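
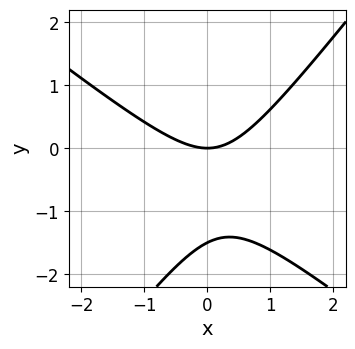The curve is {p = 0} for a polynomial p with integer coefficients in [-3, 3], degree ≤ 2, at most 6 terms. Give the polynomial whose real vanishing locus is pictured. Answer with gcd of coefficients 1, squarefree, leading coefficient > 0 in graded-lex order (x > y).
2*x^2 + x*y - 2*y^2 - 3*y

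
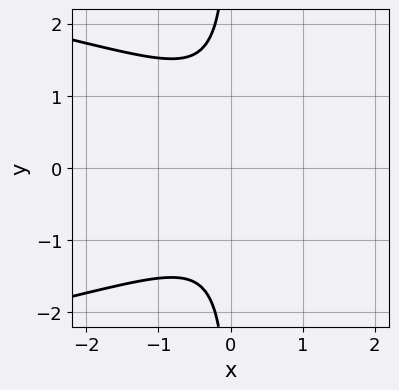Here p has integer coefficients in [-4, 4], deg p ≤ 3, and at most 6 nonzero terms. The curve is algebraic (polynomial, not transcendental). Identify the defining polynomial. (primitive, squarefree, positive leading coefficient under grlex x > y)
3*x*y^2 + 3*x^2 - 2*x + 2

1. Degree: the shape is more complex than any degree-2 curve, so deg p = 3.
2. Symmetries: it's symmetric under y → −y, forcing even powers of y.
3. Against the integer gridlines: the curve avoids every integer x-axis point in the box; it misses every integer gridline on the y-axis.
4. Matching integer coefficients to the picture gives p.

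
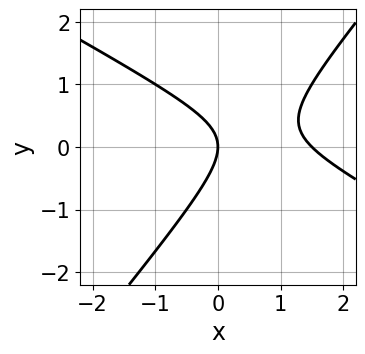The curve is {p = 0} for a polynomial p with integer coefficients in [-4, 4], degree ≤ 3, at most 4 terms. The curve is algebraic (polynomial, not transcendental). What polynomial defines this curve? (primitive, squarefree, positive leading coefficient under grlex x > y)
2*x^2 + 2*x*y - 3*y^2 - 3*x

First, degree: the shape is more complex than any degree-1 curve, so deg p = 2.
Then, reading off the gridlines: one y-axis crossing is at y = 0; one x-axis crossing is at x = 0.
Finally, matching integer coefficients to the picture gives p.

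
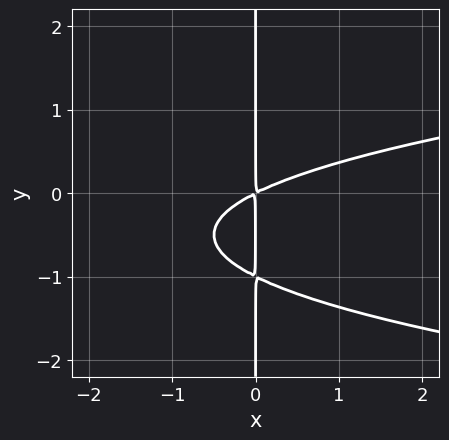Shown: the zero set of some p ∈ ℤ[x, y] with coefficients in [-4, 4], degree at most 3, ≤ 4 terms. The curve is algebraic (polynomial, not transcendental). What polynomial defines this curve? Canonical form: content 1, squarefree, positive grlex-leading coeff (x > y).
1. Degree: a generic line meets the curve in up to 3 points, so deg p = 3.
2. From the axis intercepts and sections: every point of the y-axis in the box is on the curve.
3. Putting this together gives p.

2*x*y^2 - x^2 + 2*x*y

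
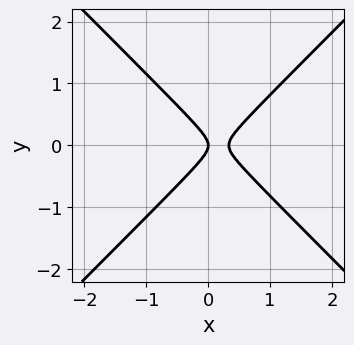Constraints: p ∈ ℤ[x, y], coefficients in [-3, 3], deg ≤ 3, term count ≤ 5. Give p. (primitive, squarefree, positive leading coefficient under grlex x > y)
3*x^2 - 3*y^2 - x

First, degree: a generic line meets the curve in up to 2 points, so deg p = 2.
Next, symmetries: it's symmetric under y → −y, forcing even powers of y.
Next, against the integer gridlines: it meets the y-axis at y = 0 (among the integer gridlines); it crosses the x-axis at the gridline x = 0.
Finally, assembling these constraints gives the stated polynomial.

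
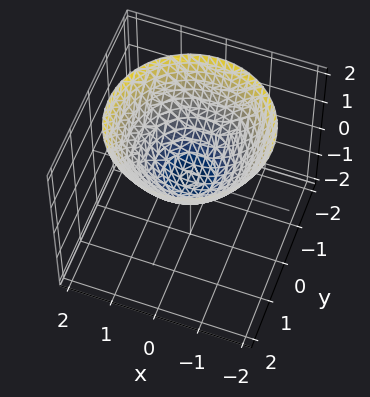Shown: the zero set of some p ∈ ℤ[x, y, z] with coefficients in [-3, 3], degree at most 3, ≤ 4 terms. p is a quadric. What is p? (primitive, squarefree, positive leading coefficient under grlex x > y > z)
(a) The degree is 2 — a single bowl opening along one axis; a quadric.
(b) Symmetries: rotational symmetry about the z-axis ⇒ p depends on x, y only through x² + y².
(c) Reading off the gridlines: a circular section at z = 2 has radius between 1 and 2; one x-axis crossing is at x = 0; one y-axis crossing is at y = 0; one z-axis crossing is at z = 0.
(d) Assembling these constraints gives the stated polynomial.

2*x^2 + 2*y^2 - 3*z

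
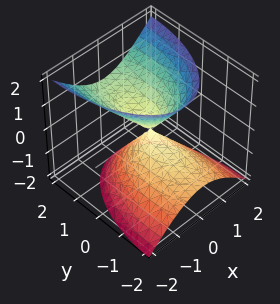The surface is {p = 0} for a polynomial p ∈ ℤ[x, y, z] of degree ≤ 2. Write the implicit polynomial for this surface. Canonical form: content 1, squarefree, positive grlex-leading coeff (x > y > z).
The degree is 2 — no degree-1 surface has this shape.
Reading off the gridlines: it meets the x-axis at x = 0 (among the integer gridlines); one y-axis crossing is at y = 0; one z-axis crossing is at z = 0.
Assembling these constraints gives the stated polynomial.

3*x^2 + y^2 - 2*y*z - 2*z^2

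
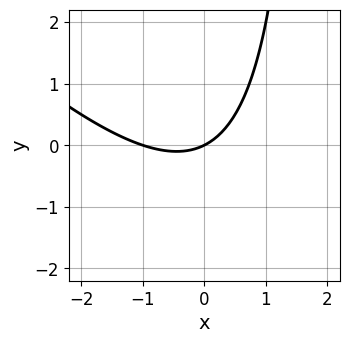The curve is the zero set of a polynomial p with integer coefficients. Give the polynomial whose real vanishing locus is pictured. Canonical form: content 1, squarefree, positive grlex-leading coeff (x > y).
1. The degree is 2 — a generic line meets the curve in up to 2 points.
2. Reading off the gridlines: one y-axis crossing is at y = 0; among the integer gridlines, it crosses the x-axis at x ∈ {-1, 0}.
3. Matching integer coefficients to the picture gives p.

x^2 + x*y + x - 2*y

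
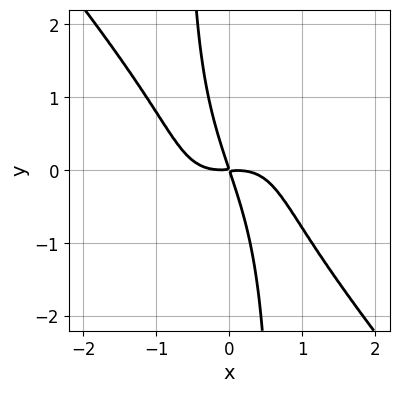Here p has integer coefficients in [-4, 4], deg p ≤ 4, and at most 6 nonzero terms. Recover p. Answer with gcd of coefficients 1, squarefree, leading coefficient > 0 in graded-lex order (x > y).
3*x^4 - 2*x^2*y^2 + 3*x*y + y^2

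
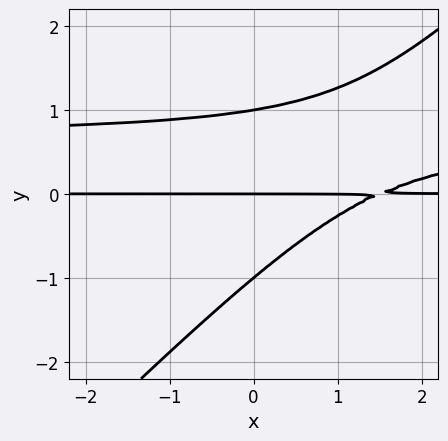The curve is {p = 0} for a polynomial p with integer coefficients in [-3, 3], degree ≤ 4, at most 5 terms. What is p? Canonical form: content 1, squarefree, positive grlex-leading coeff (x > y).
1. The degree is 3 — the shape is more complex than any degree-2 curve.
2. From the axis intercepts and sections: every point of the x-axis in the box is on the curve; among the integer gridlines, it crosses the y-axis at y ∈ {-1, 0, 1}.
3. The integer polynomial consistent with all of this is the stated p.

3*x*y^2 - 3*y^3 - 2*x*y + 3*y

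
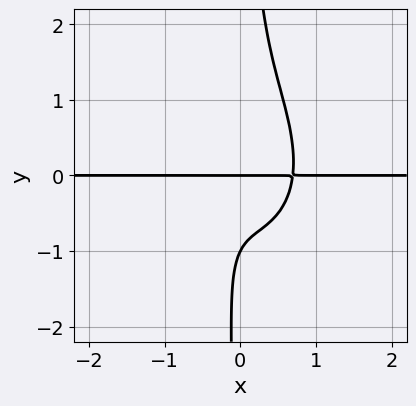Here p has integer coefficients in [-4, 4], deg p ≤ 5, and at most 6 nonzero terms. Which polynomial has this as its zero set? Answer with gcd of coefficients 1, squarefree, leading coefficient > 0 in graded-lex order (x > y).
First, degree: a generic line meets the curve in up to 4 points, so deg p = 4.
Next, observable constraints: every point of the x-axis in the box is on the curve; the y-axis gridline crossings are at y ∈ {-1, 0}.
Finally, matching integer coefficients to the picture gives p.

3*x^3*y + x^2*y^2 + 2*x*y^3 - y^2 - y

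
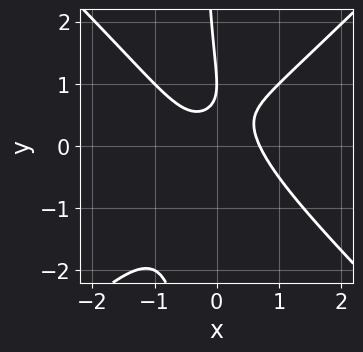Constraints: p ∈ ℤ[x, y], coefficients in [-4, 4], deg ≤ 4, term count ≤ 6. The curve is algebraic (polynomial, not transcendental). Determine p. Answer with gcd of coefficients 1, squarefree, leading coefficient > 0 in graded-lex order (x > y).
3*x^3 - 3*x*y^2 - y^2 + 2*y - 1

1. The degree is 3 — no degree-2 curve has this shape.
2. From the visible intercepts: it crosses the y-axis at the gridline y = 1.
3. Together with the visible shape, these determine p as stated.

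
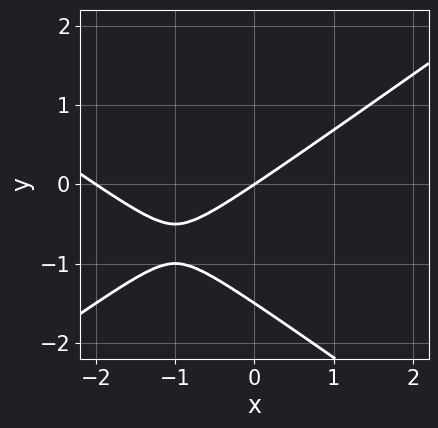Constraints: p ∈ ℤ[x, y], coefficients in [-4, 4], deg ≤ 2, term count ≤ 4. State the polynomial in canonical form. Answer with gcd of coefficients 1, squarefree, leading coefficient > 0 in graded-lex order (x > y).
x^2 - 2*y^2 + 2*x - 3*y

1. Degree: the shape is more complex than any degree-1 curve, so deg p = 2.
2. Against the integer gridlines: it meets the y-axis at y = 0 (among the integer gridlines); among the integer gridlines, it crosses the x-axis at x ∈ {-2, 0}.
3. Together with the visible shape, these determine p as stated.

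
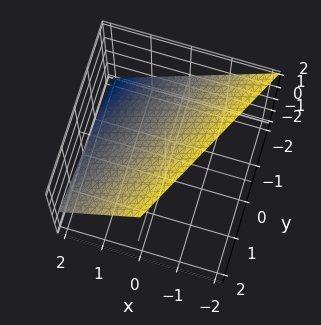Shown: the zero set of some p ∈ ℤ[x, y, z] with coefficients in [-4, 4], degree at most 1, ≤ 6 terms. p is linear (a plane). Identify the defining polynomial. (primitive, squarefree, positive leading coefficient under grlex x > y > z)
1. The degree is 1 — the surface is flat (a plane).
2. Reading off the gridlines: it meets the x-axis at x = 1 (among the integer gridlines); it meets the y-axis at y = -2 (among the integer gridlines); it crosses the z-axis at the gridline z = 1.
3. Putting this together gives p.

2*x - y + 2*z - 2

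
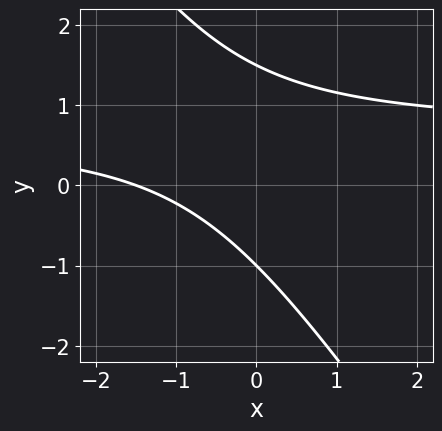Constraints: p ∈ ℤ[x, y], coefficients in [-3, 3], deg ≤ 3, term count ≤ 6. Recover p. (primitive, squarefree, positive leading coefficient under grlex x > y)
1. Degree: no degree-1 curve has this shape, so deg p = 2.
2. Observable constraints: it meets the y-axis at y = -1 (among the integer gridlines).
3. Putting this together gives p.

3*x*y + 2*y^2 - 2*x - y - 3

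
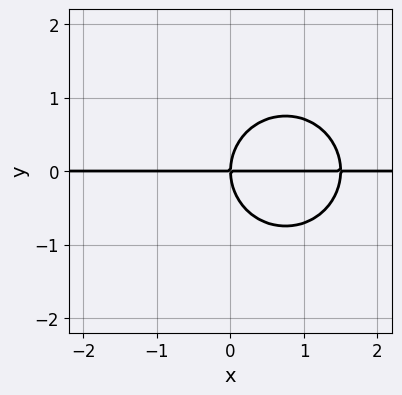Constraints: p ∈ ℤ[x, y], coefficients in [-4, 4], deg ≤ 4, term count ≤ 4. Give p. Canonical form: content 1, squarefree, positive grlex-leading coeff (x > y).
2*x^2*y + 2*y^3 - 3*x*y

First, deg p = 3. A generic line meets the curve in up to 3 points.
Next, reading off the gridlines: the visible x-axis segment lies entirely on the curve; it meets the y-axis at y = 0 (among the integer gridlines).
Finally, putting this together gives p.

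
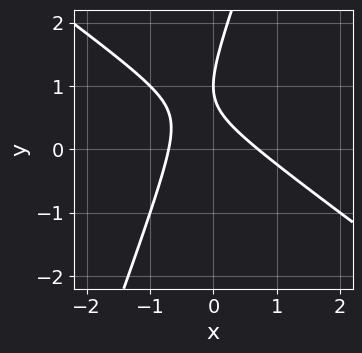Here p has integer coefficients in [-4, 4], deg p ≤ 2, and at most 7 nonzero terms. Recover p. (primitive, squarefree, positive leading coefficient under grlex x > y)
deg p = 2. A generic line meets the curve in up to 2 points.
Observable constraints: one y-axis crossing is at y = 1.
Fitting integer coefficients to these (and the overall shape) gives p.

2*x^2 + 2*x*y - y^2 + 2*y - 1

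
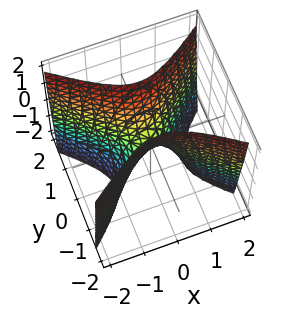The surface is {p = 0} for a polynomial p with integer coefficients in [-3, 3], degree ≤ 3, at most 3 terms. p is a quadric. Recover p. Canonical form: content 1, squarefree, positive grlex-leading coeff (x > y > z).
First, the degree is 2 — a saddle surface; a quadric.
Then, symmetries: mirror symmetry x ↦ −x ⇒ only even powers of x; the y ↦ −y reflection is a symmetry, so y appears only in even powers.
Then, observable constraints: it meets the y-axis at y = 0 (among the integer gridlines); one z-axis crossing is at z = 0; it crosses the x-axis at the gridline x = 0.
Finally, solving for integer coefficients yields p as stated.

2*x^2 - 3*y^2 + z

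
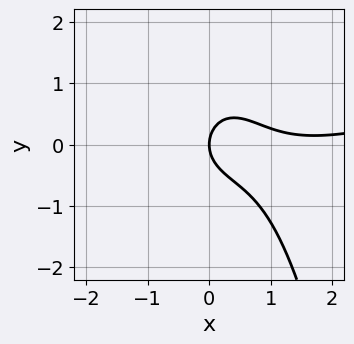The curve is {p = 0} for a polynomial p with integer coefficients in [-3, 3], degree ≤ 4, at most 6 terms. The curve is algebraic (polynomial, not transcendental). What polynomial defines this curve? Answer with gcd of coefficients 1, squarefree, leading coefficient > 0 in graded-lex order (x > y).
x^3 - 3*x^2*y - 3*x^2 - 3*y^2 + 3*x

1. deg p = 3. No degree-2 curve has this shape.
2. From the visible intercepts: it meets the y-axis at y = 0 (among the integer gridlines); it meets the x-axis at x = 0 (among the integer gridlines).
3. Together with the visible shape, these determine p as stated.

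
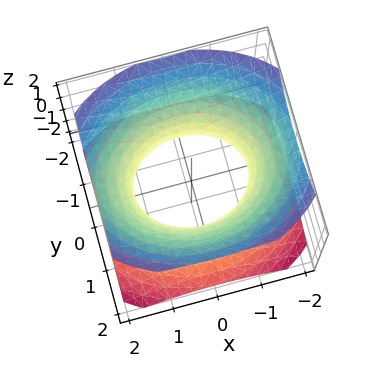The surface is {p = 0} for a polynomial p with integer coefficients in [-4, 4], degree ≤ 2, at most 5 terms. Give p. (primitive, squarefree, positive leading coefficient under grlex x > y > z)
2*x^2 + 3*y^2 - 3*z^2 - 3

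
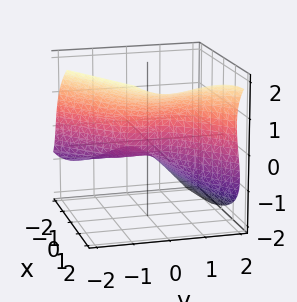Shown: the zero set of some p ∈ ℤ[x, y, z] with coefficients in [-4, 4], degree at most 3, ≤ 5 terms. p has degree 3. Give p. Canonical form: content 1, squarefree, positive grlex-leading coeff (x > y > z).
Degree: a generic line meets the surface in up to 3 points, so deg p = 3.
Against the integer gridlines: it crosses the z-axis at the gridline z = 0; one x-axis crossing is at x = 0; it crosses the y-axis at the gridline y = 0.
The integer polynomial consistent with all of this is the stated p.

x*y^2 - y^3 - z^3 + x*z + x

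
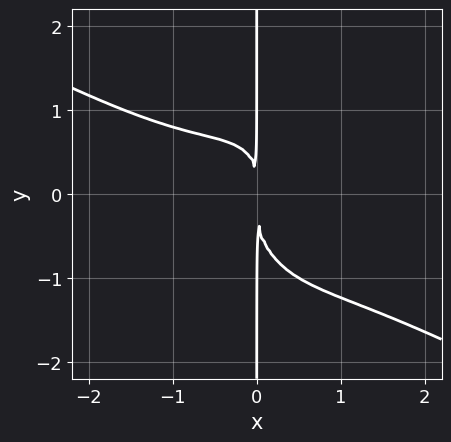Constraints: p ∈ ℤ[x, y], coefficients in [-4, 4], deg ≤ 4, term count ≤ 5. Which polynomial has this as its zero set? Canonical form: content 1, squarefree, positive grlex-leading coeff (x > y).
2*x^4 + 3*x^3*y + 2*x*y^3 - 2*x^2*y + 3*x^2

(a) Degree: the shape is more complex than any degree-3 curve, so deg p = 4.
(b) Against the integer gridlines: the visible y-axis segment lies entirely on the curve.
(c) Together with the visible shape, these determine p as stated.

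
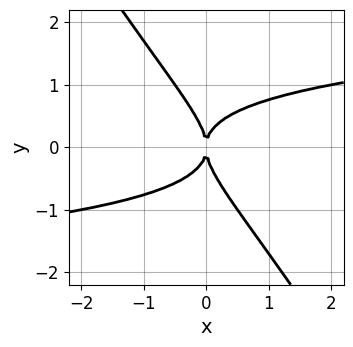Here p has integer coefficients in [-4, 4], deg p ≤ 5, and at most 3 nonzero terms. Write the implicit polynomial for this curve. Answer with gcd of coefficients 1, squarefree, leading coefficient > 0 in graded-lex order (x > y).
1. The degree is 4 — no degree-3 curve has this shape.
2. Reading off the gridlines: one x-axis crossing is at x = 0; it meets the y-axis at y = 0 (among the integer gridlines).
3. These observations pin down the coefficients.

3*x*y^3 + 2*y^4 - 2*x^2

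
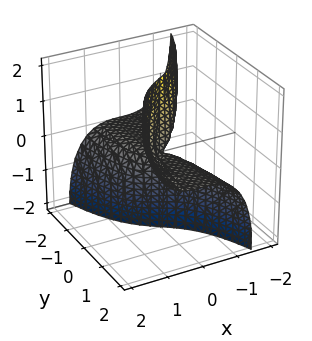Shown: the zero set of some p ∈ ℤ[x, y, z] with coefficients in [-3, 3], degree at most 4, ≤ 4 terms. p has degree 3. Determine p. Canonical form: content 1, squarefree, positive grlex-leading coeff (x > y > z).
2*x^3 + x*z^2 - 3*y*z

First, deg p = 3. The shape is more complex than any degree-2 surface.
Next, from the axis intercepts and sections: it meets the x-axis at x = 0 (among the integer gridlines); every point of the y-axis in the box is on the surface; every point of the z-axis in the box is on the surface.
Finally, solving for integer coefficients yields p as stated.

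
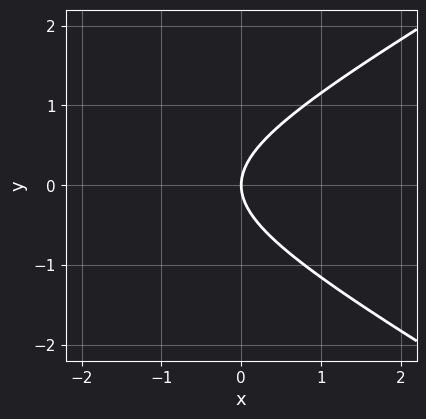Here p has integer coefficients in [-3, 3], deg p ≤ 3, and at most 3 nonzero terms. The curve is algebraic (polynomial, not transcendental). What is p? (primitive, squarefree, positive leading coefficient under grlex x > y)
x^2 - 3*y^2 + 3*x

First, degree: the shape is more complex than any degree-1 curve, so deg p = 2.
Next, symmetries: the y ↦ −y reflection is a symmetry, so y appears only in even powers.
Then, against the integer gridlines: one x-axis crossing is at x = 0; one y-axis crossing is at y = 0.
Finally, these observations pin down the coefficients.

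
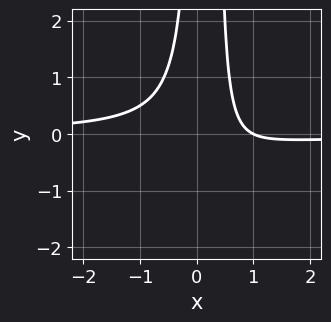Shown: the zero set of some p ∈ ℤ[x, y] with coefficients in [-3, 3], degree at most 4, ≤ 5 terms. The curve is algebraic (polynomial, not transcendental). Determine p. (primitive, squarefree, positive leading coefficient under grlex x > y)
3*x^2*y - x*y + x - 1

(a) deg p = 3. No degree-2 curve has this shape.
(b) From the visible intercepts: the curve avoids every integer y-axis point in the box; it crosses the x-axis at the gridline x = 1.
(c) Assembling these constraints gives the stated polynomial.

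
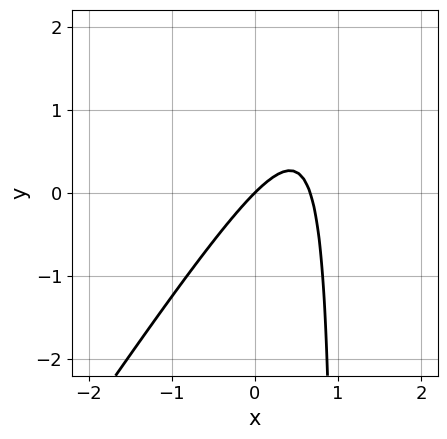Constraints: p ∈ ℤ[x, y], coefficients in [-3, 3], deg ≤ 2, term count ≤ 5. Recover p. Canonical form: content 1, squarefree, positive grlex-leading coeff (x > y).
deg p = 2.
Checking where it meets the axes: it crosses the y-axis at the gridline y = 0; it crosses the x-axis at the gridline x = 0.
Putting this together gives p.

3*x^2 - 2*x*y - 2*x + 2*y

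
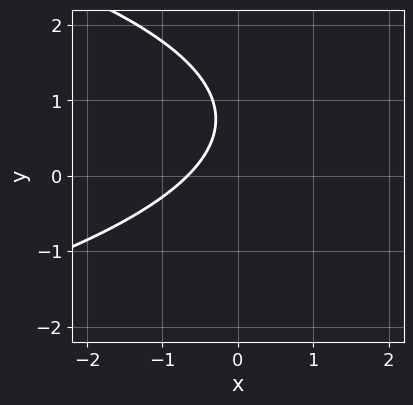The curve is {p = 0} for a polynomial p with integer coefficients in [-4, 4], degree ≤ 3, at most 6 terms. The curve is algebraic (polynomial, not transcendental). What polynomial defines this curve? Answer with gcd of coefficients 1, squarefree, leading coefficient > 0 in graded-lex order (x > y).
1. Degree: the shape is more complex than any degree-1 curve, so deg p = 2.
2. From the visible intercepts: it misses every integer gridline on the y-axis.
3. Solving for integer coefficients yields p as stated.

2*y^2 + 3*x - 3*y + 2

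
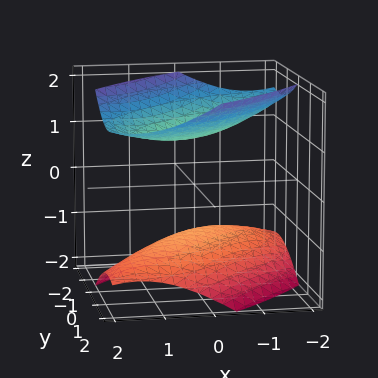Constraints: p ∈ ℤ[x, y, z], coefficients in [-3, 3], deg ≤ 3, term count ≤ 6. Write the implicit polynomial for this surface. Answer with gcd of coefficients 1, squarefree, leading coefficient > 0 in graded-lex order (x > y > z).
2*x^2 - 3*x*y + 2*y^2 - 3*z^2 + 3

The picture has 2 separate pieces.
deg p = 2.
Against the integer gridlines: it misses every integer gridline on the y-axis; no x-intercept at any integer in the box.
Putting this together gives p.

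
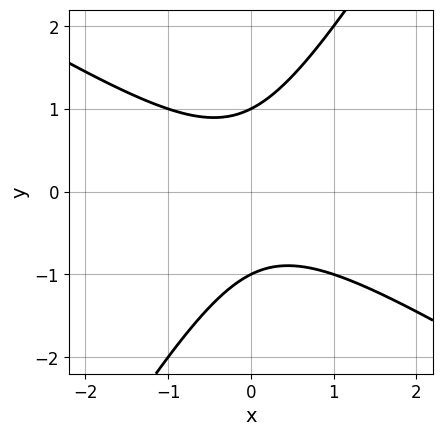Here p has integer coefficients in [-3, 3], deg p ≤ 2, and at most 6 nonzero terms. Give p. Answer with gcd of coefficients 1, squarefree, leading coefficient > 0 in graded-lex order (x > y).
(a) Degree: a generic line meets the curve in up to 2 points, so deg p = 2.
(b) Reading off the gridlines: among the integer gridlines, it crosses the y-axis at y ∈ {-1, 1}; it misses every integer gridline on the x-axis.
(c) Matching integer coefficients to the picture gives p.

x^2 + x*y - y^2 + 1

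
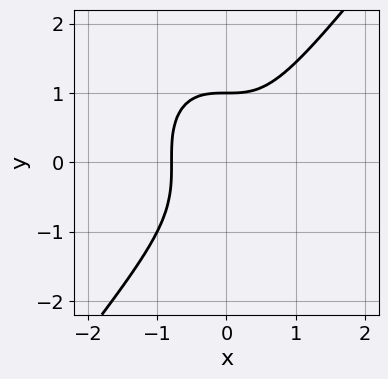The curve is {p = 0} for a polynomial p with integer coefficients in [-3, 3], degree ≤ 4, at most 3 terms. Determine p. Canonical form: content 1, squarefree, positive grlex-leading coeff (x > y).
deg p = 3. A generic line meets the curve in up to 3 points.
Reading off the gridlines: it crosses the y-axis at the gridline y = 1.
These observations pin down the coefficients.

2*x^3 - y^3 + 1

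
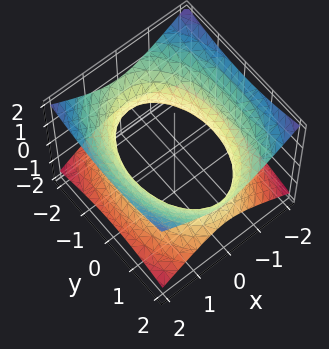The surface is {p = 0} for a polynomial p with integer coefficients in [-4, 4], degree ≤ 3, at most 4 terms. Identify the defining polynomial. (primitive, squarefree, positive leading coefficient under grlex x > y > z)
(a) deg p = 2. An hourglass — one-sheet hyperboloid; a quadric.
(b) Symmetries: the z ↦ −z reflection is a symmetry, so z appears only in even powers; mirror symmetry x ↦ −x ⇒ only even powers of x; it's symmetric under y → −y, forcing even powers of y.
(c) Against the integer gridlines: no z-intercept at any integer in the box.
(d) These observations pin down the coefficients.

2*x^2 + y^2 - 3*z^2 - 3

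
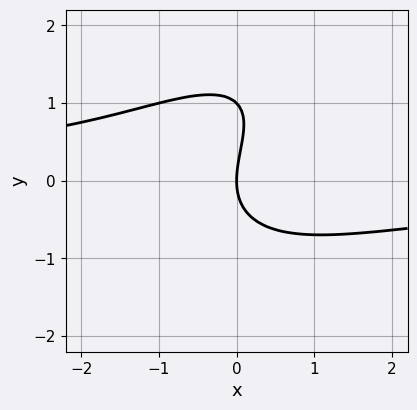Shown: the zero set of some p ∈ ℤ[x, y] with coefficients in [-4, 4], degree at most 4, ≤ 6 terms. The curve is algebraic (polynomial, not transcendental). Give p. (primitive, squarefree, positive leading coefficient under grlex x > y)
(a) The degree is 3 — the shape is more complex than any degree-2 curve.
(b) Checking where it meets the axes: one x-axis crossing is at x = 0; the y-axis gridline crossings are at y ∈ {0, 1}.
(c) Putting this together gives p.

x^2*y - x*y^2 + y^3 - y^2 + 2*x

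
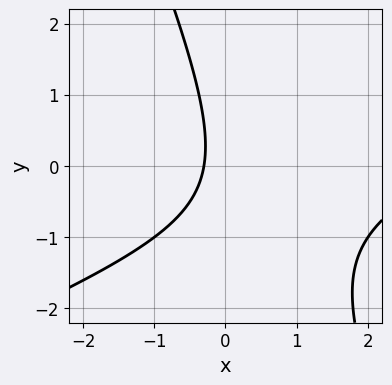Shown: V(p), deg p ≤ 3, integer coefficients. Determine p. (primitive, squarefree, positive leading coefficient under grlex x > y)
x^2 - 2*x*y - y^2 - 3*x - 1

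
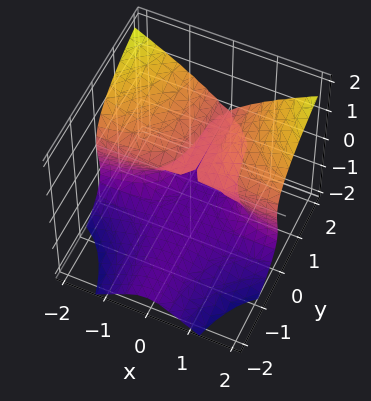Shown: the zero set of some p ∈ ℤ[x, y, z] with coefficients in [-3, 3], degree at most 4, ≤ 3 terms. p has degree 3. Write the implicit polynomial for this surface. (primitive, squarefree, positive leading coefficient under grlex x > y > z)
2*x^2*y - 2*z^3 - 3*z^2

First, degree: the shape is more complex than any degree-2 surface, so deg p = 3.
Then, reading off the gridlines: every point of the x-axis in the box is on the surface; every point of the y-axis in the box is on the surface.
Finally, the integer polynomial consistent with all of this is the stated p.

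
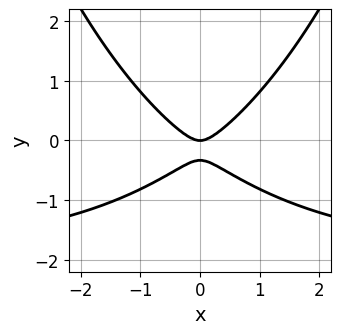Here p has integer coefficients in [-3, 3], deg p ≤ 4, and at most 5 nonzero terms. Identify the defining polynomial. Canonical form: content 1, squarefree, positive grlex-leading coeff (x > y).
x^2*y + 2*x^2 - 3*y^2 - y

1. The degree is 3 — the shape is more complex than any degree-2 curve.
2. Symmetries: the x ↦ −x reflection is a symmetry, so x appears only in even powers.
3. From the axis intercepts and sections: it crosses the y-axis at the gridline y = 0; it meets the x-axis at x = 0 (among the integer gridlines).
4. These observations pin down the coefficients.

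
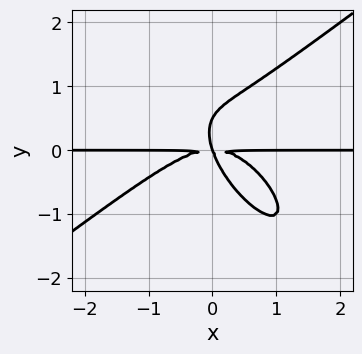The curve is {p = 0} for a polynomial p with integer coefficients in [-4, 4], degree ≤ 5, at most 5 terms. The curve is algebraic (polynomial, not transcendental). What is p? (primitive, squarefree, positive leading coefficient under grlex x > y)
2*x^3*y - 2*x*y^3 - 2*y^4 + 3*x*y^2 + y^3

deg p = 4.
From the visible intercepts: one y-axis crossing is at y = 0; every point of the x-axis in the box is on the curve.
Assembling these constraints gives the stated polynomial.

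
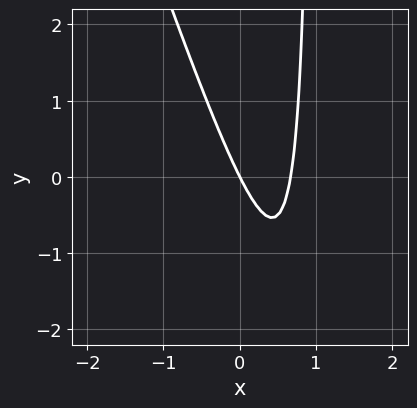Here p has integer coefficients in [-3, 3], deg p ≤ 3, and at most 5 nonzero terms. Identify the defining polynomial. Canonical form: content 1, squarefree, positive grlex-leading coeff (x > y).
(a) Degree: the shape is more complex than any degree-1 curve, so deg p = 2.
(b) Checking where it meets the axes: it meets the y-axis at y = 0 (among the integer gridlines); it crosses the x-axis at the gridline x = 0.
(c) Putting this together gives p.

3*x^2 + x*y - 2*x - y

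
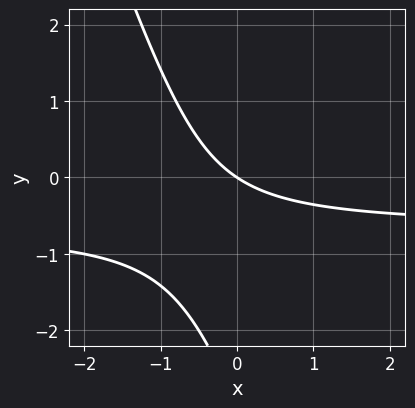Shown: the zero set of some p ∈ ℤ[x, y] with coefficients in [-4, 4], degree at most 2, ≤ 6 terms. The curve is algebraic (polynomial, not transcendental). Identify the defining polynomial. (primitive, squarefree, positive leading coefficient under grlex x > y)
1. Degree: no degree-1 curve has this shape, so deg p = 2.
2. Against the integer gridlines: it crosses the x-axis at the gridline x = 0; one y-axis crossing is at y = 0.
3. Fitting integer coefficients to these (and the overall shape) gives p.

3*x*y + y^2 + 2*x + 3*y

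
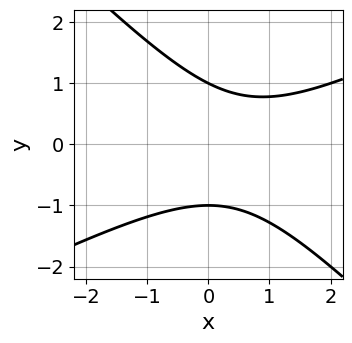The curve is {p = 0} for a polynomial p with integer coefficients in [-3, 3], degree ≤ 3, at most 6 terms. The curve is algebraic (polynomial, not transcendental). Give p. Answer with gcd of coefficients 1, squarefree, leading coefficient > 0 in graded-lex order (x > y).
x^2 - x*y - 2*y^2 - x + 2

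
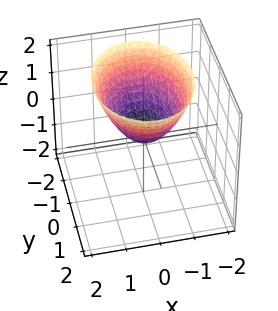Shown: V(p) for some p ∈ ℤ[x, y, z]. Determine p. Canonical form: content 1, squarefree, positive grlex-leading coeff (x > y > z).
3*x^2 + 2*y^2 - 3*z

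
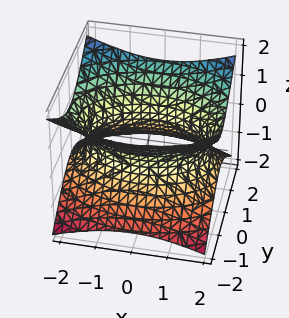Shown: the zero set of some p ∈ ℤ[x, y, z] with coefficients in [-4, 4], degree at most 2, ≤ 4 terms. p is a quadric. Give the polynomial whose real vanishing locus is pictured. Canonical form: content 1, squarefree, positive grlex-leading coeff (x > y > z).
(a) Degree: an hourglass — one-sheet hyperboloid; a quadric, so deg p = 2.
(b) Symmetries: mirror symmetry z ↦ −z ⇒ only even powers of z; mirror symmetry x ↦ −x ⇒ only even powers of x; it's symmetric under y → −y, forcing even powers of y.
(c) From the visible intercepts: no z-intercept at any integer in the box.
(d) The integer polynomial consistent with all of this is the stated p.

x^2 + 2*y^2 - 3*z^2 - 3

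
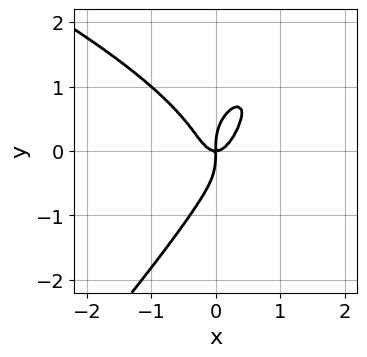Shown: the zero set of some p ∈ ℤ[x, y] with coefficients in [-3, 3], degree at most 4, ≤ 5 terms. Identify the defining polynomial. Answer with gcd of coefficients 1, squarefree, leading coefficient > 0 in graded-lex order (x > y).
x*y^3 - y^4 - 3*x^3 + x*y

Degree: the shape is more complex than any degree-3 curve, so deg p = 4.
Observable constraints: it crosses the x-axis at the gridline x = 0; it meets the y-axis at y = 0 (among the integer gridlines).
Together with the visible shape, these determine p as stated.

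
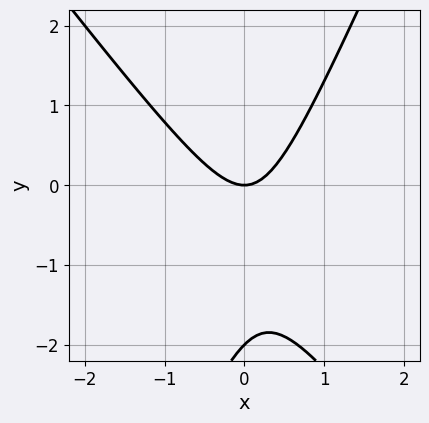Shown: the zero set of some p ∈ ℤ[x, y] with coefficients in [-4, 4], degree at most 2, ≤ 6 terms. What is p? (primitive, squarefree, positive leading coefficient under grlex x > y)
(a) deg p = 2. A generic line meets the curve in up to 2 points.
(b) Observable constraints: it meets the x-axis at x = 0 (among the integer gridlines); among the integer gridlines, it crosses the y-axis at y ∈ {-2, 0}.
(c) Putting this together gives p.

3*x^2 + x*y - y^2 - 2*y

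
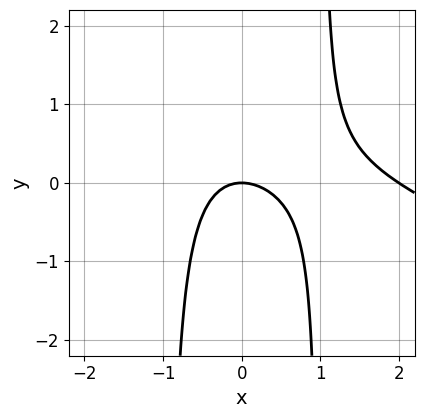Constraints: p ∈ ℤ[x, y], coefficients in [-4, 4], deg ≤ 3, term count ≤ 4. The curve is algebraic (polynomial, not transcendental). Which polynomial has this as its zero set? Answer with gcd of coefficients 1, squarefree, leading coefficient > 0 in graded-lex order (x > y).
(a) deg p = 3. The shape is more complex than any degree-2 curve.
(b) Observable constraints: the x-axis gridline crossings are at x ∈ {0, 2}; one y-axis crossing is at y = 0.
(c) Fitting integer coefficients to these (and the overall shape) gives p.

x^3 + 2*x^2*y - 2*x^2 - 2*y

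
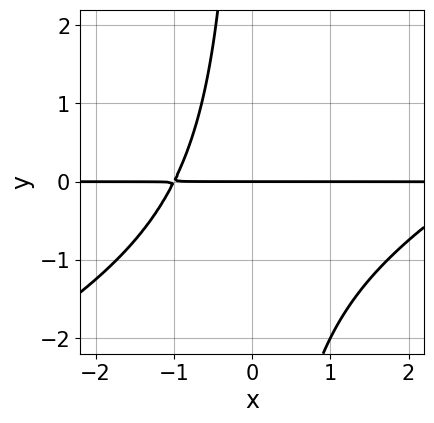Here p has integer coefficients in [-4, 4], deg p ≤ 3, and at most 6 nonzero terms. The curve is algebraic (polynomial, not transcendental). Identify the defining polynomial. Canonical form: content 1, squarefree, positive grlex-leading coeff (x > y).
Degree: the shape is more complex than any degree-2 curve, so deg p = 3.
From the axis intercepts and sections: every point of the x-axis in the box is on the curve; it meets the y-axis at y = 0 (among the integer gridlines).
Matching integer coefficients to the picture gives p.

x^2*y - 2*x*y^2 - 2*x*y - 3*y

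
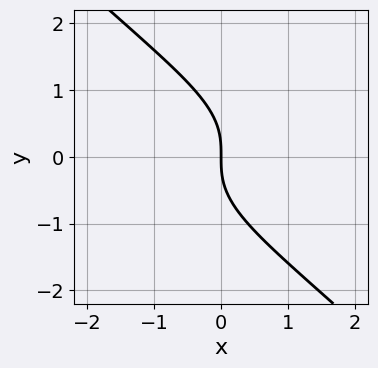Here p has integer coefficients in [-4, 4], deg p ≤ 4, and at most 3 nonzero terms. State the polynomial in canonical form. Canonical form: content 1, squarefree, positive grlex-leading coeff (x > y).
2*x*y^2 + 2*y^3 + 3*x

Degree: no degree-2 curve has this shape, so deg p = 3.
Observable constraints: it crosses the x-axis at the gridline x = 0; one y-axis crossing is at y = 0.
Fitting integer coefficients to these (and the overall shape) gives p.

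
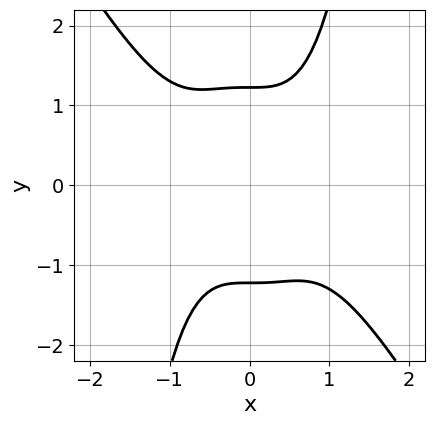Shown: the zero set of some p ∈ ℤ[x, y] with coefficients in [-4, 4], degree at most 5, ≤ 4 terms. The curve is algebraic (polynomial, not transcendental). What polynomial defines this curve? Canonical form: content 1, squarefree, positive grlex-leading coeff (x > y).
Degree: a generic line meets the curve in up to 4 points, so deg p = 4.
Observable constraints: the curve avoids every integer x-axis point in the box.
These observations pin down the coefficients.

3*x^4 + 2*x^3*y - 2*y^2 + 3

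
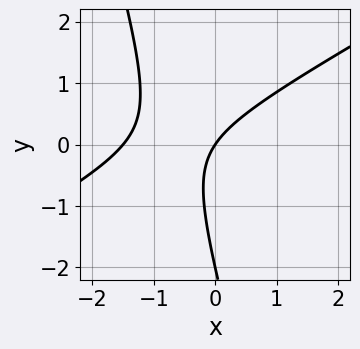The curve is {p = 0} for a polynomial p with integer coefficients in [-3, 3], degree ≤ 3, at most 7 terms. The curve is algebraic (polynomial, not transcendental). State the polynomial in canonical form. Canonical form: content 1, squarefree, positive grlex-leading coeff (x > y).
2*x^2 - 3*x*y - y^2 + 3*x - 2*y

1. deg p = 2. A generic line meets the curve in up to 2 points.
2. Observable constraints: one x-axis crossing is at x = 0; among the integer gridlines, it crosses the y-axis at y ∈ {-2, 0}.
3. Putting this together gives p.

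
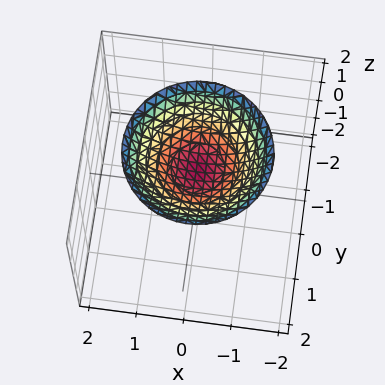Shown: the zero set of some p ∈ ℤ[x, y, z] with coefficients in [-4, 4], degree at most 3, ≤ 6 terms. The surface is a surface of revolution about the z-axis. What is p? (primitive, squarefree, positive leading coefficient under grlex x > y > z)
First, deg p = 2. No degree-1 surface has this shape.
Then, symmetries: rotational symmetry about the z-axis ⇒ p depends on x, y only through x² + y².
Then, observable constraints: a circular section at z = 2 has radius between 1 and 2; one z-axis crossing is at z = 1; no y-intercept at any integer in the box; no x-intercept at any integer in the box.
Finally, assembling these constraints gives the stated polynomial.

x^2 + y^2 - 2*z + 2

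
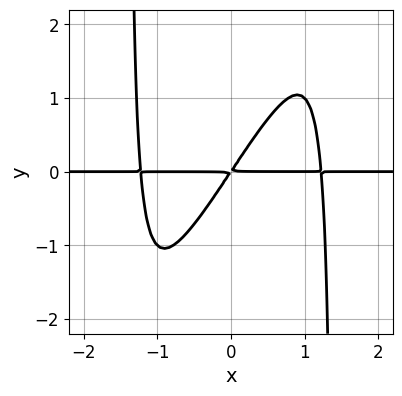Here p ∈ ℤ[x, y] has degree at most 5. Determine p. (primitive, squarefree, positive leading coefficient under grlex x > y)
Degree: the shape is more complex than any degree-3 curve, so deg p = 4.
Observable constraints: every point of the x-axis in the box is on the curve.
Solving for integer coefficients yields p as stated.

2*x^3*y - x^2*y^2 - 3*x*y + 2*y^2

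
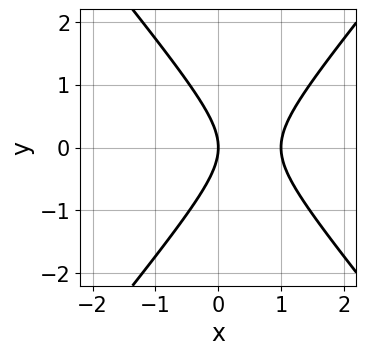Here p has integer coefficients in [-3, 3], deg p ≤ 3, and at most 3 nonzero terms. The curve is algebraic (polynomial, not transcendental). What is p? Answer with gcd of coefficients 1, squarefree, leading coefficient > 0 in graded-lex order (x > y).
3*x^2 - 2*y^2 - 3*x

The degree is 2 — the shape is more complex than any degree-1 curve.
Symmetries: the y ↦ −y reflection is a symmetry, so y appears only in even powers.
Against the integer gridlines: one y-axis crossing is at y = 0; the x-axis gridline crossings are at x ∈ {0, 1}.
These observations pin down the coefficients.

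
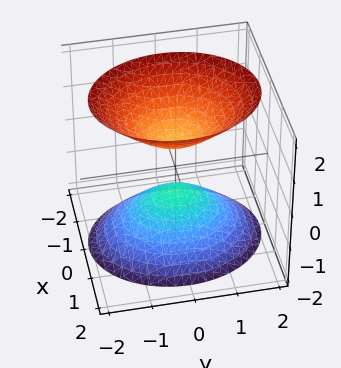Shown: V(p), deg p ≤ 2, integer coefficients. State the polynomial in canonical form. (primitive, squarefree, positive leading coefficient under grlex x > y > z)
I count 2 distinct pieces. Treating them together as one polynomial.
Degree: two separate bowl-shaped sheets opening away from each other; a quadric, so deg p = 2.
Symmetries: the z ↦ −z reflection is a symmetry, so z appears only in even powers; the x ↦ −x reflection is a symmetry, so x appears only in even powers; it's symmetric under y → −y, forcing even powers of y.
Reading off the gridlines: it misses every integer gridline on the y-axis; the surface avoids every integer x-axis point in the box.
Putting this together gives p.

3*x^2 + 2*y^2 - 2*z^2 + 1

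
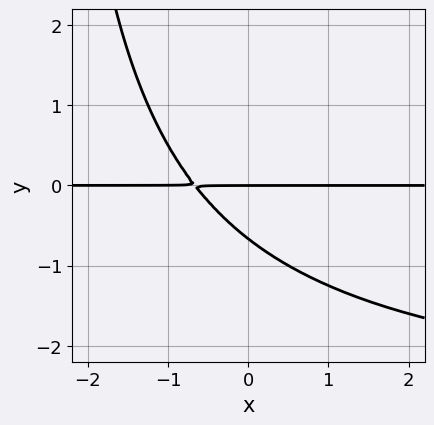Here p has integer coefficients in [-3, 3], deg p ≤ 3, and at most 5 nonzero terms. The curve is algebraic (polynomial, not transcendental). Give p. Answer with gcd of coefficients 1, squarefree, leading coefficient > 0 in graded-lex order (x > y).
x*y^2 + 3*x*y + 3*y^2 + 2*y

Degree: a generic line meets the curve in up to 3 points, so deg p = 3.
Checking where it meets the axes: one y-axis crossing is at y = 0; the visible x-axis segment lies entirely on the curve.
Matching integer coefficients to the picture gives p.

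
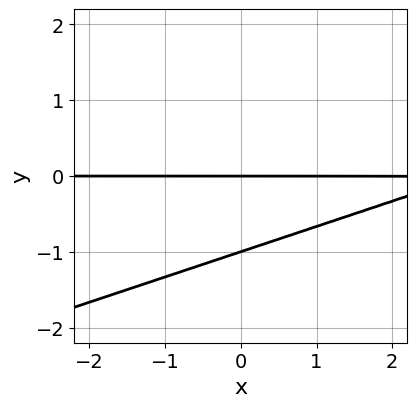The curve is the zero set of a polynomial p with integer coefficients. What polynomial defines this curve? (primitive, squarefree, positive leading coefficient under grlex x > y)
First, deg p = 2.
Next, against the integer gridlines: the visible x-axis segment lies entirely on the curve; among the integer gridlines, it crosses the y-axis at y ∈ {-1, 0}.
Finally, putting this together gives p.

x*y - 3*y^2 - 3*y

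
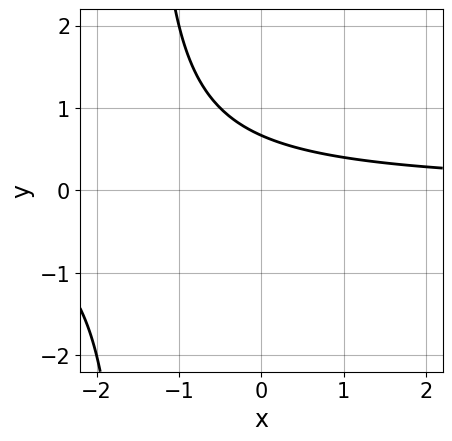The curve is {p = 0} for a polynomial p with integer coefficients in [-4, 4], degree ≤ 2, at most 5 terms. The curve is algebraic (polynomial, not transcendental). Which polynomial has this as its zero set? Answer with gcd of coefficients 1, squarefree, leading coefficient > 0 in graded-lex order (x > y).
Degree: a generic line meets the curve in up to 2 points, so deg p = 2.
From the visible intercepts: the curve avoids every integer x-axis point in the box.
Together with the visible shape, these determine p as stated.

2*x*y + 3*y - 2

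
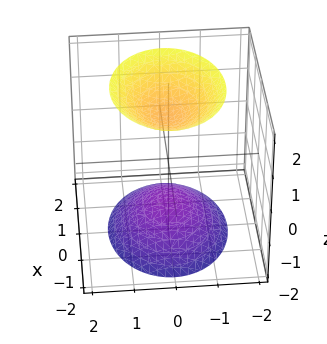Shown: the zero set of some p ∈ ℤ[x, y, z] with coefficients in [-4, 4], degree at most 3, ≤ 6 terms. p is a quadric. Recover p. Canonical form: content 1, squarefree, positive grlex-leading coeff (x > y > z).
First, I count 2 distinct pieces. They look like related sheets of one shape, so recover p as a whole.
Then, deg p = 2. Two separate bowl-shaped sheets opening away from each other; a quadric.
Next, symmetries: it's symmetric under y → −y, forcing even powers of y; the z ↦ −z reflection is a symmetry, so z appears only in even powers; mirror symmetry x ↦ −x ⇒ only even powers of x.
Then, checking where it meets the axes: the surface avoids every integer y-axis point in the box; it misses every integer gridline on the x-axis.
Finally, the integer polynomial consistent with all of this is the stated p.

2*x^2 + 3*y^2 - 2*z^2 + 3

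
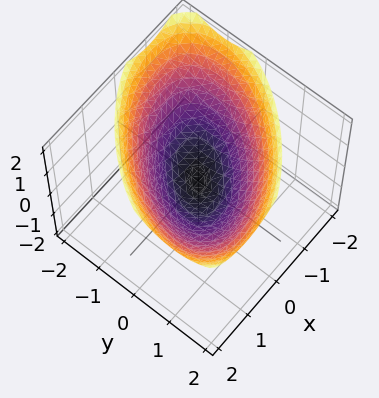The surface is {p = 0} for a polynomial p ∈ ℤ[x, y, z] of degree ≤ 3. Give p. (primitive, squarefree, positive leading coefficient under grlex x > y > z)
x^2 - x*y + y^2 - 2*z

1. deg p = 2. The shape is more complex than any degree-1 surface.
2. Reading off the gridlines: it meets the x-axis at x = 0 (among the integer gridlines); it meets the z-axis at z = 0 (among the integer gridlines); it crosses the y-axis at the gridline y = 0.
3. Putting this together gives p.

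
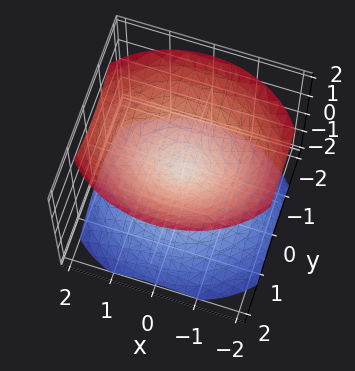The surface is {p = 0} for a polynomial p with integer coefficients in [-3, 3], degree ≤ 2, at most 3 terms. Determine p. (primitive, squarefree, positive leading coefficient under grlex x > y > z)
First, the picture has 2 separate pieces. They look like related sheets of one shape, so recover p as a whole.
Then, degree: a double cone through the origin; a quadric, so deg p = 2.
Then, symmetries: mirror symmetry y ↦ −y ⇒ only even powers of y; the z ↦ −z reflection is a symmetry, so z appears only in even powers; the x ↦ −x reflection is a symmetry, so x appears only in even powers.
Then, checking where it meets the axes: it crosses the x-axis at the gridline x = 0; it meets the y-axis at y = 0 (among the integer gridlines); it crosses the z-axis at the gridline z = 0.
Finally, solving for integer coefficients yields p as stated.

2*x^2 + 3*y^2 - 3*z^2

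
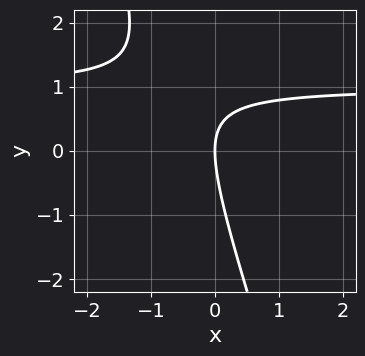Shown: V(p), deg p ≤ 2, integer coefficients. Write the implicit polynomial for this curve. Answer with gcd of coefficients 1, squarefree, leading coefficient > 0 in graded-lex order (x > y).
3*x*y + y^2 - 3*x

1. The degree is 2 — the shape is more complex than any degree-1 curve.
2. From the axis intercepts and sections: it meets the x-axis at x = 0 (among the integer gridlines); it crosses the y-axis at the gridline y = 0.
3. Solving for integer coefficients yields p as stated.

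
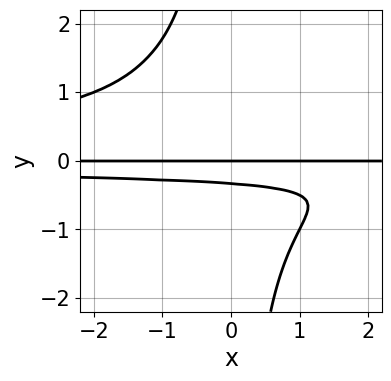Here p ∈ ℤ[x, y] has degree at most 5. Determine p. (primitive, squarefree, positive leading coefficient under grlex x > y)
deg p = 4. The shape is more complex than any degree-3 curve.
From the visible intercepts: it meets the y-axis at y = 0 (among the integer gridlines); every point of the x-axis in the box is on the curve.
Matching integer coefficients to the picture gives p.

2*x*y^3 + 3*y^2 + y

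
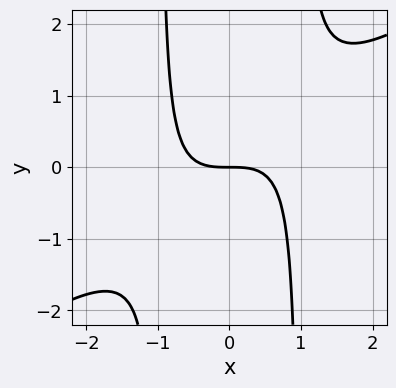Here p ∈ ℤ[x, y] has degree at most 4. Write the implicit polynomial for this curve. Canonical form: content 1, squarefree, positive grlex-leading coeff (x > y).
2*x^3 - 3*x^2*y + 3*y

1. The degree is 3 — a generic line meets the curve in up to 3 points.
2. From the axis intercepts and sections: it meets the x-axis at x = 0 (among the integer gridlines); one y-axis crossing is at y = 0.
3. These observations pin down the coefficients.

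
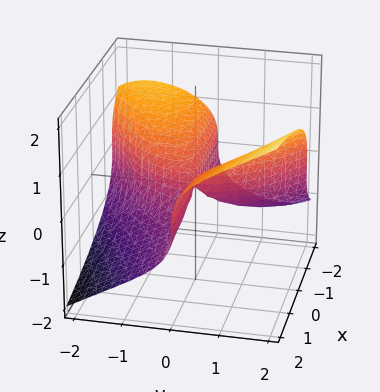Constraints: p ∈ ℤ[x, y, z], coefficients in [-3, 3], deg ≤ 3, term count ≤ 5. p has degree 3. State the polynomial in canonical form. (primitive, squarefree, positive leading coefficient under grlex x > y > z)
First, degree: a generic line meets the surface in up to 3 points, so deg p = 3.
Next, checking where it meets the axes: one y-axis crossing is at y = 0; one z-axis crossing is at z = 0.
Finally, matching integer coefficients to the picture gives p. Check: (1, 0, 0) on the x-axis lies on the surface, and p(1, 0, 0) = 0. ✓

y^3 - 3*z^3 + 3*x*y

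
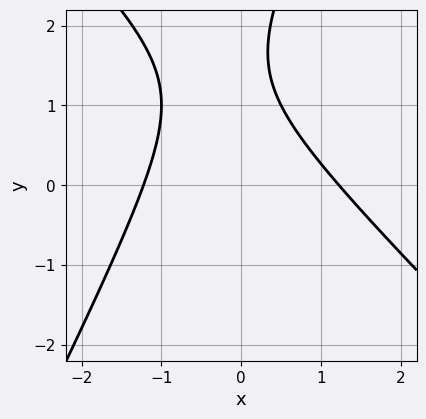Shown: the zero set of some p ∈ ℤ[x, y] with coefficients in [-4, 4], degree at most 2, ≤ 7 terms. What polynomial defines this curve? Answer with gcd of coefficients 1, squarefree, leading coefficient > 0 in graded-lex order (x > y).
2*x^2 + x*y - y^2 + 3*y - 3

Degree: no degree-1 curve has this shape, so deg p = 2.
Observable constraints: no y-intercept at any integer in the box.
The integer polynomial consistent with all of this is the stated p.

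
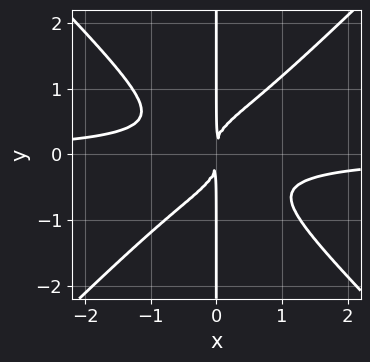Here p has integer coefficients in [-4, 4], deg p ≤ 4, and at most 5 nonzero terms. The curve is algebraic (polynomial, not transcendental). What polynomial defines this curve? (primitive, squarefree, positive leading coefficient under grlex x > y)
2*x^3*y - 2*x*y^3 + x^2

deg p = 4. The shape is more complex than any degree-3 curve.
Reading off the gridlines: every point of the y-axis in the box is on the curve.
Together with the visible shape, these determine p as stated.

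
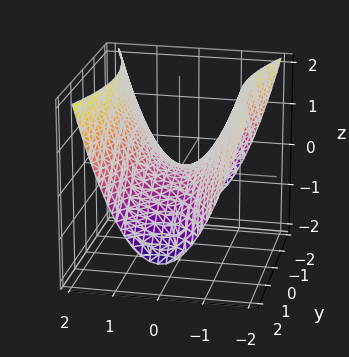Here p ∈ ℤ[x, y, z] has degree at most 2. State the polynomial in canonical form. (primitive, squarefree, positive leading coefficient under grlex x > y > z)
3*x^2 - y^2 - 3*z

1. Degree: a saddle surface; a quadric, so deg p = 2.
2. Symmetries: it's symmetric under x → −x, forcing even powers of x; it's symmetric under y → −y, forcing even powers of y.
3. From the axis intercepts and sections: one z-axis crossing is at z = 0; it meets the y-axis at y = 0 (among the integer gridlines); one x-axis crossing is at x = 0.
4. These observations pin down the coefficients.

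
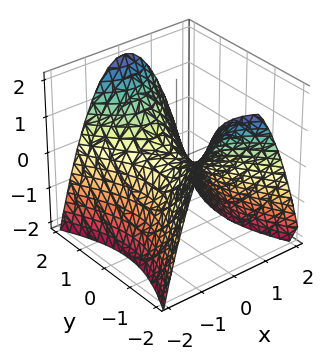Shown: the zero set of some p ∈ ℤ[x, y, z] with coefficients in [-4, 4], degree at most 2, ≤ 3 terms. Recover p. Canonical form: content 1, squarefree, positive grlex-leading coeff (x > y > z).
2*x^2 - y^2 + 2*z

(a) deg p = 2. A hyperbolic paraboloid; a quadric.
(b) Symmetries: it's symmetric under x → −x, forcing even powers of x; the y ↦ −y reflection is a symmetry, so y appears only in even powers.
(c) Observable constraints: one y-axis crossing is at y = 0; one z-axis crossing is at z = 0.
(d) Together with the visible shape, these determine p as stated.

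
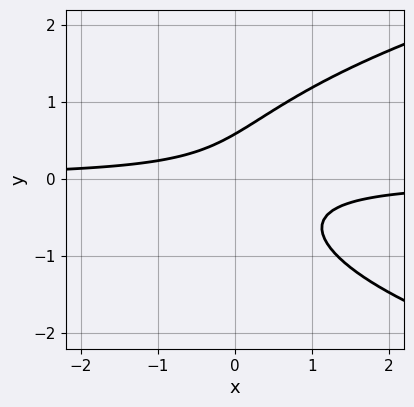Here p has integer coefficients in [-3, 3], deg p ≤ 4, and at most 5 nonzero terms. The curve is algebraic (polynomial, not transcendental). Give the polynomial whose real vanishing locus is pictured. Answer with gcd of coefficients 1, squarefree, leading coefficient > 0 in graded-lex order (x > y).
First, the degree is 3 — no degree-2 curve has this shape.
Next, from the visible intercepts: it misses every integer gridline on the x-axis.
Finally, fitting integer coefficients to these (and the overall shape) gives p.

2*y^3 - 3*x*y + y - 1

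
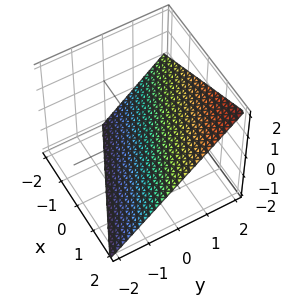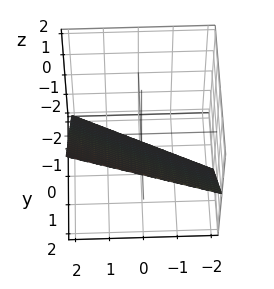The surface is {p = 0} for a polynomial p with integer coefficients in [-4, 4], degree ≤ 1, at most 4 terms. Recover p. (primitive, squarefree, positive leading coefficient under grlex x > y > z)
x + 2*y - 2*z - 2

1. deg p = 1. The surface is flat (a plane).
2. Against the integer gridlines: it meets the y-axis at y = 1 (among the integer gridlines); one x-axis crossing is at x = 2.
3. The integer polynomial consistent with all of this is the stated p. Check: (0, 0, -1) on the z-axis lies on the surface, and p(0, 0, -1) = 0. ✓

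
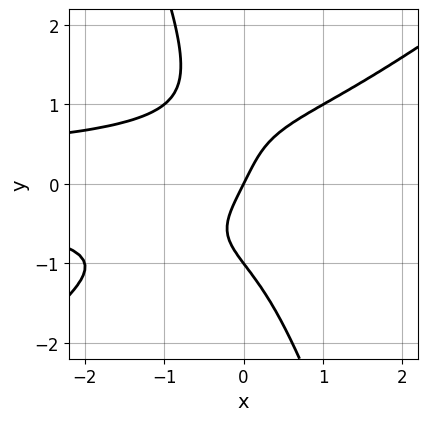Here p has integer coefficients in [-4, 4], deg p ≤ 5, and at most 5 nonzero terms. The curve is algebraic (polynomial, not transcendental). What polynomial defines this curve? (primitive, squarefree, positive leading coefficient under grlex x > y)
2*x^2*y^2 - 2*x*y^3 - y^4 + 2*x - y

First, deg p = 4. No degree-3 curve has this shape.
Then, against the integer gridlines: among the integer gridlines, it crosses the y-axis at y ∈ {-1, 0}; it meets the x-axis at x = 0 (among the integer gridlines).
Finally, the integer polynomial consistent with all of this is the stated p.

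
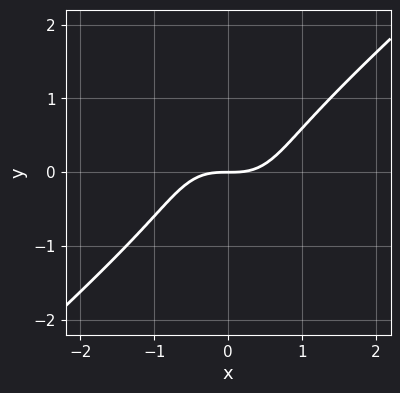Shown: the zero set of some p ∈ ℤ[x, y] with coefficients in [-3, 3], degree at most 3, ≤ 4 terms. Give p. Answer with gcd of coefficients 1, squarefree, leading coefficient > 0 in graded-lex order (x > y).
3*x^3 - x^2*y - 3*y^3 - 3*y

First, the degree is 3 — no degree-2 curve has this shape.
Next, against the integer gridlines: one x-axis crossing is at x = 0; it crosses the y-axis at the gridline y = 0.
Finally, the integer polynomial consistent with all of this is the stated p.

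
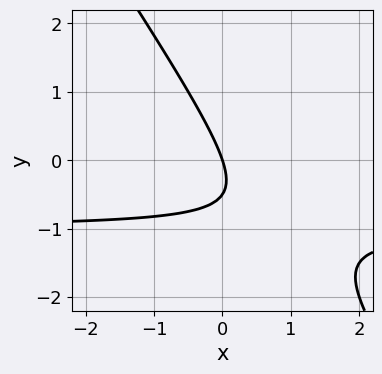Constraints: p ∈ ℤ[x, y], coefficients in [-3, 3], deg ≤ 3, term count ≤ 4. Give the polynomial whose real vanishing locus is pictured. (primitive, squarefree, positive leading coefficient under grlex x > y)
1. Degree: a generic line meets the curve in up to 2 points, so deg p = 2.
2. From the axis intercepts and sections: one x-axis crossing is at x = 0; it crosses the y-axis at the gridline y = 0.
3. The integer polynomial consistent with all of this is the stated p.

3*x*y + 2*y^2 + 3*x + y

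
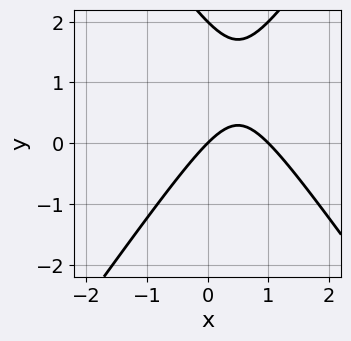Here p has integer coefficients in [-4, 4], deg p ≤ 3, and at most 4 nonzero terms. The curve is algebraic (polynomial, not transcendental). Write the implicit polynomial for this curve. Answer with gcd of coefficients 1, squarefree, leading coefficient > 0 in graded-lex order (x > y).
1. Degree: no degree-1 curve has this shape, so deg p = 2.
2. Checking where it meets the axes: the x-axis gridline crossings are at x ∈ {0, 1}; among the integer gridlines, it crosses the y-axis at y ∈ {0, 2}.
3. Fitting integer coefficients to these (and the overall shape) gives p.

2*x^2 - y^2 - 2*x + 2*y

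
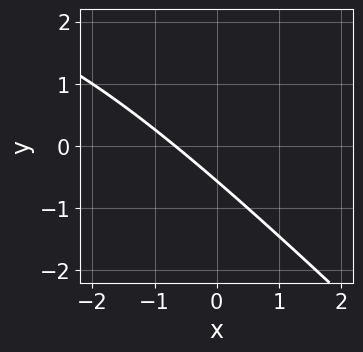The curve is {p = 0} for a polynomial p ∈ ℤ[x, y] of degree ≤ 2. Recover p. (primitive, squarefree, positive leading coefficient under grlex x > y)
x*y + y^2 - 3*x - 3*y - 2

First, degree: no degree-1 curve has this shape, so deg p = 2.
Finally, matching integer coefficients to the picture gives p.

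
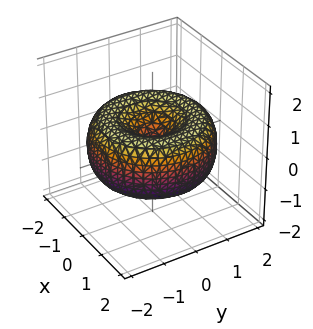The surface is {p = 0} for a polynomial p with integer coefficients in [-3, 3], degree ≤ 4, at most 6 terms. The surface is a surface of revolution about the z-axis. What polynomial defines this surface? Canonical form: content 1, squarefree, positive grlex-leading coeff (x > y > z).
The degree is 4 — the shape is more complex than any degree-3 surface.
Symmetries: the z-axis is an axis of rotation, so x and y enter only as x² + y².
From the visible intercepts: it meets the y-axis at y = 0 (among the integer gridlines); it crosses the x-axis at the gridline x = 0; it meets the z-axis at z = 0 (among the integer gridlines).
Matching integer coefficients to the picture gives p.

x^4 + 2*x^2*y^2 + y^4 - 3*x^2 - 3*y^2 + 3*z^2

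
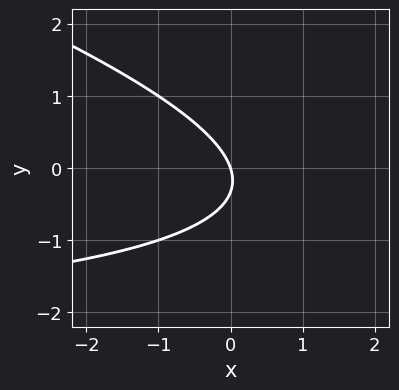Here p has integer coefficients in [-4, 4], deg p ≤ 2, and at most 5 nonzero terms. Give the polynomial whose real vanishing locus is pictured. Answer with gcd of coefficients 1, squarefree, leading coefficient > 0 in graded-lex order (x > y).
x*y + 3*y^2 + 3*x + y

(a) The degree is 2 — a generic line meets the curve in up to 2 points.
(b) Against the integer gridlines: one y-axis crossing is at y = 0; one x-axis crossing is at x = 0.
(c) These observations pin down the coefficients.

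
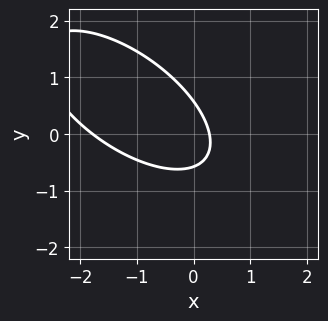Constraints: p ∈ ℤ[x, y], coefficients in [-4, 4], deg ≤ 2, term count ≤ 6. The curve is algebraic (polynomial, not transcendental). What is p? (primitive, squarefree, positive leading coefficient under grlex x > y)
2*x^2 + 3*x*y + 3*y^2 + 3*x - 1

deg p = 2.
Matching integer coefficients to the picture gives p.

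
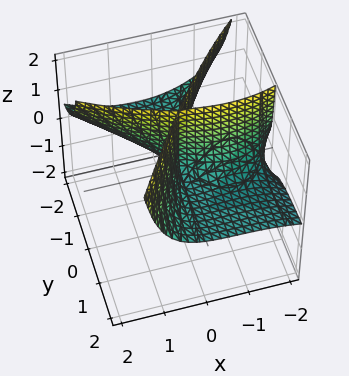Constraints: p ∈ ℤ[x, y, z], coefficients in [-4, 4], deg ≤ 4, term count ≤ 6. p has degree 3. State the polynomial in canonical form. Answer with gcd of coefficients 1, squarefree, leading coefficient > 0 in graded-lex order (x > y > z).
x^3 + 3*x*y*z - 3*y^2*z + 2*x^2 + x*y

First, there are 2 components. Treating them together as one polynomial.
Then, degree: the shape is more complex than any degree-2 surface, so deg p = 3.
Next, reading off the gridlines: it crosses the x-axis at the gridline x = -2; every point of the y-axis in the box is on the surface.
Finally, matching integer coefficients to the picture gives p. Check: (0, 0, 2) on the z-axis lies on the surface, and p(0, 0, 2) = 0. ✓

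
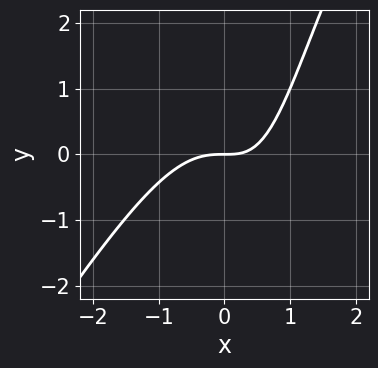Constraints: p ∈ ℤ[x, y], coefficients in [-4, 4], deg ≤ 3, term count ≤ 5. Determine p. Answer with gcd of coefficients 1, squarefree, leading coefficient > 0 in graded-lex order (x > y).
First, deg p = 3.
Next, from the axis intercepts and sections: it crosses the y-axis at the gridline y = 0; it crosses the x-axis at the gridline x = 0.
Finally, solving for integer coefficients yields p as stated.

3*x^3 - 2*x^2*y + 2*x*y - 3*y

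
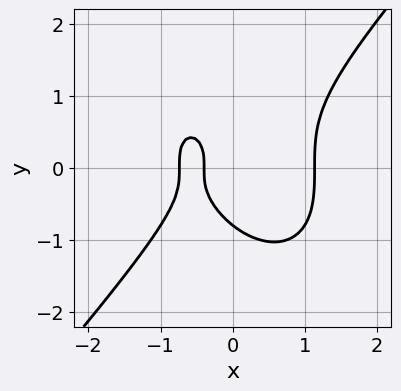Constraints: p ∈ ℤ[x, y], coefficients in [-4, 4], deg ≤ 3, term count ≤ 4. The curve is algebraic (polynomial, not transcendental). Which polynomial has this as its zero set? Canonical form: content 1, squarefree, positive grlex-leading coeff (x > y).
deg p = 3. A generic line meets the curve in up to 3 points.
Putting this together gives p.

3*x^3 - 2*y^3 - 3*x - 1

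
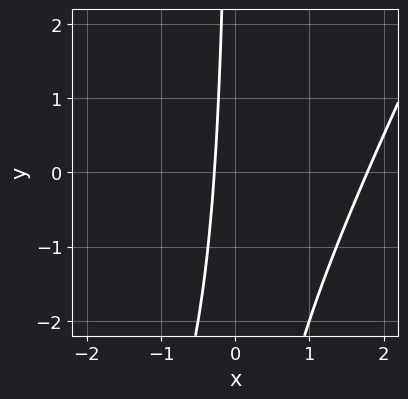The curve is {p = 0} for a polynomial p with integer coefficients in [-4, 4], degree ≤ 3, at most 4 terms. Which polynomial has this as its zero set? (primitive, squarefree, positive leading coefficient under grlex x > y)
2*x^2 - x*y - 3*x - 1

First, degree: the shape is more complex than any degree-1 curve, so deg p = 2.
Next, checking where it meets the axes: it misses every integer gridline on the y-axis.
Finally, putting this together gives p.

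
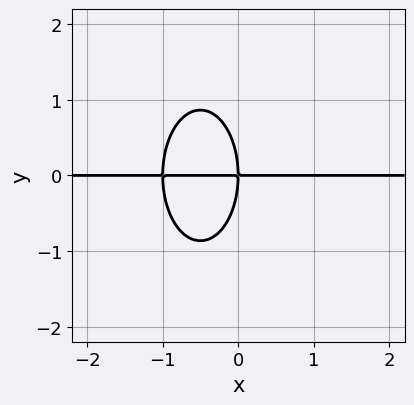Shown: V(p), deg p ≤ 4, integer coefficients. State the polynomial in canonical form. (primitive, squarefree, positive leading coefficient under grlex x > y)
Degree: a generic line meets the curve in up to 3 points, so deg p = 3.
Against the integer gridlines: it meets the y-axis at y = 0 (among the integer gridlines); the visible x-axis segment lies entirely on the curve.
Together with the visible shape, these determine p as stated.

3*x^2*y + y^3 + 3*x*y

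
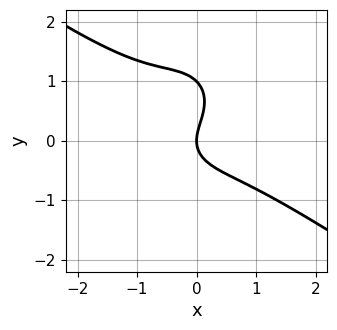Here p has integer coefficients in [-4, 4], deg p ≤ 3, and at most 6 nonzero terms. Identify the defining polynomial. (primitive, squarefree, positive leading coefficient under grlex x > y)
x^3 + x^2*y + y^3 - y^2 + x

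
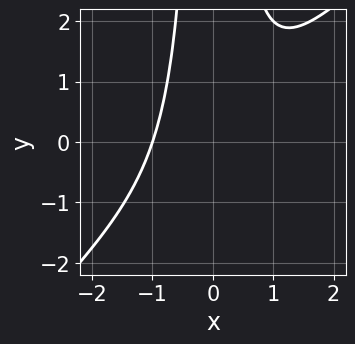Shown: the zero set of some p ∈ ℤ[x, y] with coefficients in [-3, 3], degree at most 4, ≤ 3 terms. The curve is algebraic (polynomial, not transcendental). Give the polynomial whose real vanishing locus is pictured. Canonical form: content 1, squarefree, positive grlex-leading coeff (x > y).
x^3 - x^2*y + 1

1. Degree: no degree-2 curve has this shape, so deg p = 3.
2. From the axis intercepts and sections: it meets the x-axis at x = -1 (among the integer gridlines); the curve avoids every integer y-axis point in the box.
3. Solving for integer coefficients yields p as stated.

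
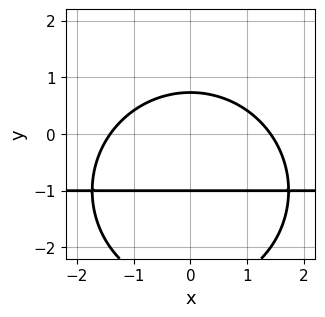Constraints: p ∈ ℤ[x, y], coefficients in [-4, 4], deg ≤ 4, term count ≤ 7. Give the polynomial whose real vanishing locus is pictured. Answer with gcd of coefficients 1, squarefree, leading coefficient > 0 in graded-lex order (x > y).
x^2*y + y^3 + x^2 + 3*y^2 - 2

(a) deg p = 3. No degree-2 curve has this shape.
(b) Symmetries: it's symmetric under x → −x, forcing even powers of x.
(c) Checking where it meets the axes: it meets the y-axis at y = -1 (among the integer gridlines).
(d) Fitting integer coefficients to these (and the overall shape) gives p.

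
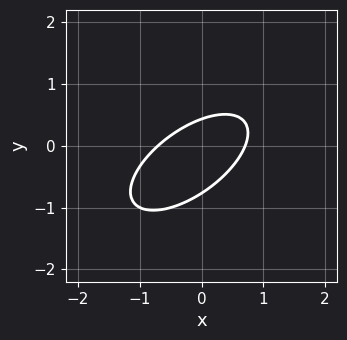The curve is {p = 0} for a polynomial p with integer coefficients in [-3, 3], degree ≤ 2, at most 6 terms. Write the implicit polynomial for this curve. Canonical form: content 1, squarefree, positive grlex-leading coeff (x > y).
2*x^2 - 3*x*y + 3*y^2 + y - 1

The degree is 2 — no degree-1 curve has this shape.
Matching integer coefficients to the picture gives p.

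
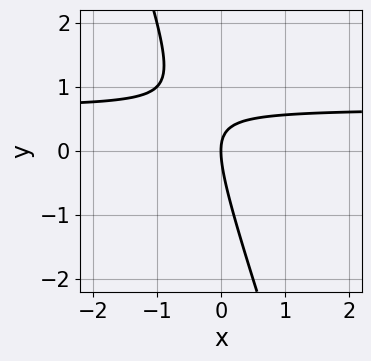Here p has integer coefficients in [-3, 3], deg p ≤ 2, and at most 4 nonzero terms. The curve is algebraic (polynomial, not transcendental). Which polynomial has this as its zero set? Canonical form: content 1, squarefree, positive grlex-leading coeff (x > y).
1. Degree: no degree-1 curve has this shape, so deg p = 2.
2. Observable constraints: it crosses the x-axis at the gridline x = 0; it meets the y-axis at y = 0 (among the integer gridlines).
3. These observations pin down the coefficients.

3*x*y + y^2 - 2*x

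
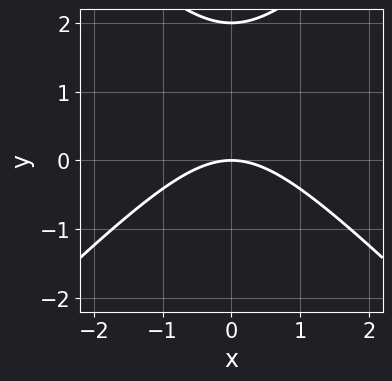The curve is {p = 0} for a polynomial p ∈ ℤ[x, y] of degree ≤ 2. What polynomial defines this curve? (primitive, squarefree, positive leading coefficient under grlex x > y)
x^2 - y^2 + 2*y

1. The degree is 2 — the shape is more complex than any degree-1 curve.
2. Symmetries: the x ↦ −x reflection is a symmetry, so x appears only in even powers.
3. From the axis intercepts and sections: it crosses the x-axis at the gridline x = 0; among the integer gridlines, it crosses the y-axis at y ∈ {0, 2}.
4. The integer polynomial consistent with all of this is the stated p.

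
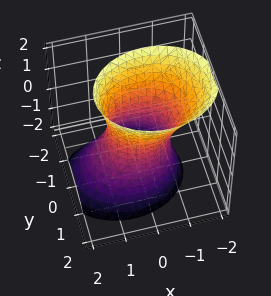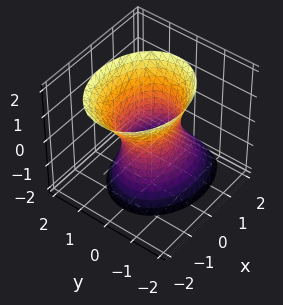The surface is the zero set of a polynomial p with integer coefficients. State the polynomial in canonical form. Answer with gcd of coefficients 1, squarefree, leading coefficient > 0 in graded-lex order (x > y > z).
(a) The degree is 2 — no degree-1 surface has this shape.
(b) Observable constraints: among the integer gridlines, it crosses the x-axis at x ∈ {-1, 1}; it misses every integer gridline on the z-axis.
(c) Matching integer coefficients to the picture gives p.

2*x^2 + x*z + 3*y^2 - z^2 - 2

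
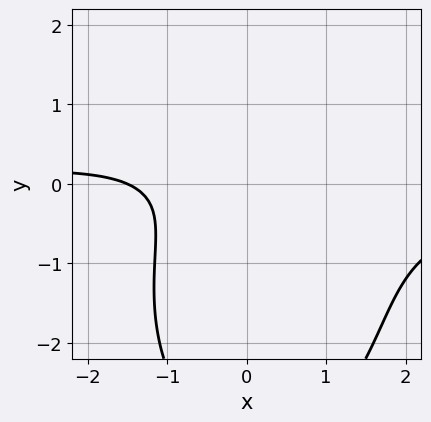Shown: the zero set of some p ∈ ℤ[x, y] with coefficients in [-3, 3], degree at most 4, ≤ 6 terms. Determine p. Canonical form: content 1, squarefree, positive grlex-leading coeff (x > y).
2*x^2*y + y^3 + 3*y^2 + 2*x + 3

1. Degree: a generic line meets the curve in up to 3 points, so deg p = 3.
2. Observable constraints: it misses every integer gridline on the y-axis.
3. Matching integer coefficients to the picture gives p.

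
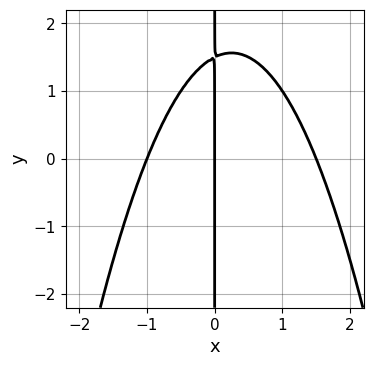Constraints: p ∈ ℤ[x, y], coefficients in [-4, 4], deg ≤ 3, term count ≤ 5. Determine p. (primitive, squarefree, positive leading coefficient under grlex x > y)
2*x^3 - x^2 + 2*x*y - 3*x

1. deg p = 3.
2. Against the integer gridlines: the x-axis gridline crossings are at x ∈ {-1, 0}; every point of the y-axis in the box is on the curve.
3. The integer polynomial consistent with all of this is the stated p.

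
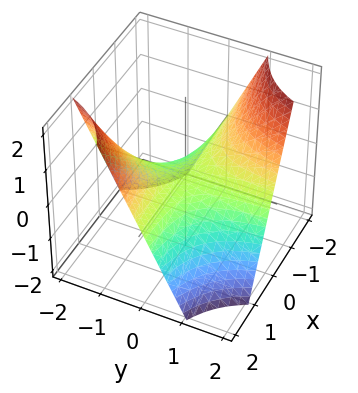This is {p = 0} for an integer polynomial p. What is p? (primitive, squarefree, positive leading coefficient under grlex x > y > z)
(a) deg p = 2.
(b) From the axis intercepts and sections: the visible y-axis segment lies entirely on the surface; every point of the x-axis in the box is on the surface; it meets the z-axis at z = 0 (among the integer gridlines).
(c) Together with the visible shape, these determine p as stated.

x*y + z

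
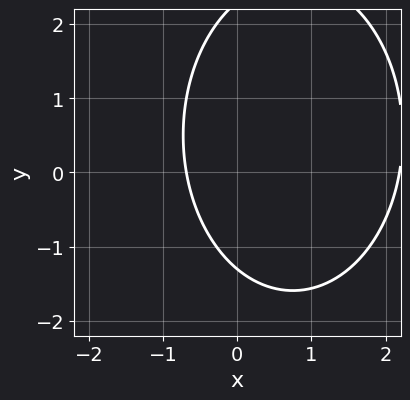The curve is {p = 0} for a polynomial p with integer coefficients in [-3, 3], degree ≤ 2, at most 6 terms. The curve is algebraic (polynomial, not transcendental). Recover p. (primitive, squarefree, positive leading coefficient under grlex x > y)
2*x^2 + y^2 - 3*x - y - 3

(a) Degree: the shape is more complex than any degree-1 curve, so deg p = 2.
(b) Solving for integer coefficients yields p as stated.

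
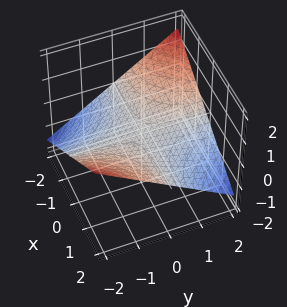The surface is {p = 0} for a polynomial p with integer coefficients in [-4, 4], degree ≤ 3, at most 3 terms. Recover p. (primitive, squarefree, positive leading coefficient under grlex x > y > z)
First, deg p = 2.
Next, checking where it meets the axes: it meets the z-axis at z = 0 (among the integer gridlines); the visible y-axis segment lies entirely on the surface; every point of the x-axis in the box is on the surface.
Finally, these observations pin down the coefficients.

x*y + 3*z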